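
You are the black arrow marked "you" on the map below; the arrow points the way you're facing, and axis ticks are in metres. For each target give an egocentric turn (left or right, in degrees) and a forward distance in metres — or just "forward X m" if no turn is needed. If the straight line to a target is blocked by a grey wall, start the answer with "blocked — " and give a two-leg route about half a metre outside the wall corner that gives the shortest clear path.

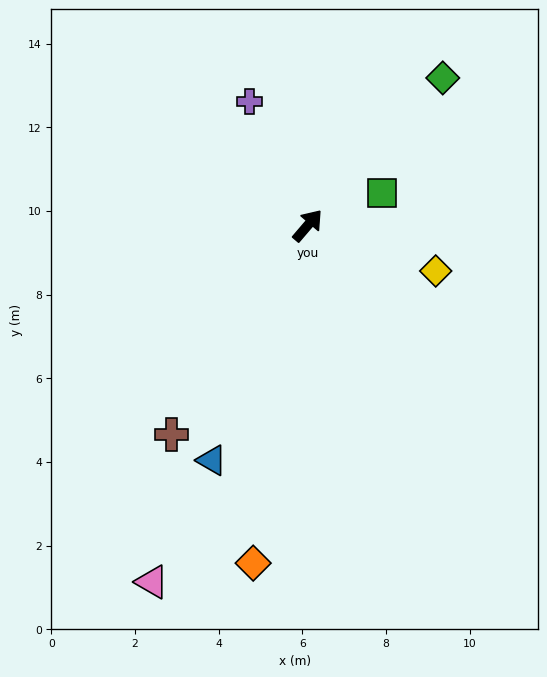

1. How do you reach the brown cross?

turn right 172°, forward 6.0 m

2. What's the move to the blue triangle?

turn right 162°, forward 6.1 m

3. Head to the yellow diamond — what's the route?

turn right 69°, forward 3.2 m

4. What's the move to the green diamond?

forward 4.8 m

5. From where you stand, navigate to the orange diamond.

turn right 149°, forward 8.2 m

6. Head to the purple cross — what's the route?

turn left 66°, forward 3.3 m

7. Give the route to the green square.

turn right 26°, forward 1.9 m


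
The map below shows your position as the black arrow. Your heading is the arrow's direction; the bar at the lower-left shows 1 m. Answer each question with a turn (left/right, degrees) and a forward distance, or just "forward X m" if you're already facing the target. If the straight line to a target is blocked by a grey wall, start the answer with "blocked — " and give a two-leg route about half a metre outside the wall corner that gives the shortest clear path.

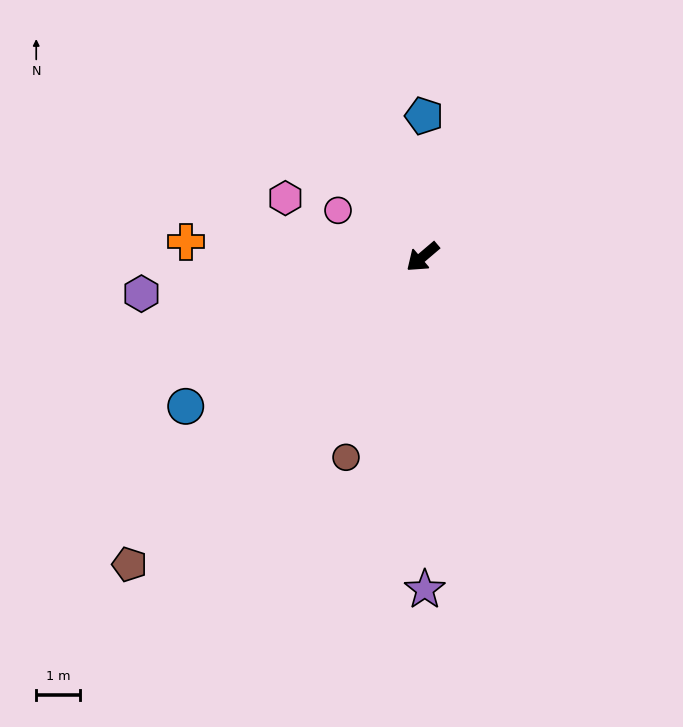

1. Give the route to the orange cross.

turn right 44°, forward 5.5 m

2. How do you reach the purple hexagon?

turn right 33°, forward 6.5 m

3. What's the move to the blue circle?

turn right 8°, forward 6.5 m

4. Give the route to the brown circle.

turn left 29°, forward 5.0 m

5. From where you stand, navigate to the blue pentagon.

turn right 131°, forward 3.3 m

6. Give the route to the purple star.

turn left 50°, forward 7.7 m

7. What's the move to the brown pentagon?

turn left 6°, forward 9.8 m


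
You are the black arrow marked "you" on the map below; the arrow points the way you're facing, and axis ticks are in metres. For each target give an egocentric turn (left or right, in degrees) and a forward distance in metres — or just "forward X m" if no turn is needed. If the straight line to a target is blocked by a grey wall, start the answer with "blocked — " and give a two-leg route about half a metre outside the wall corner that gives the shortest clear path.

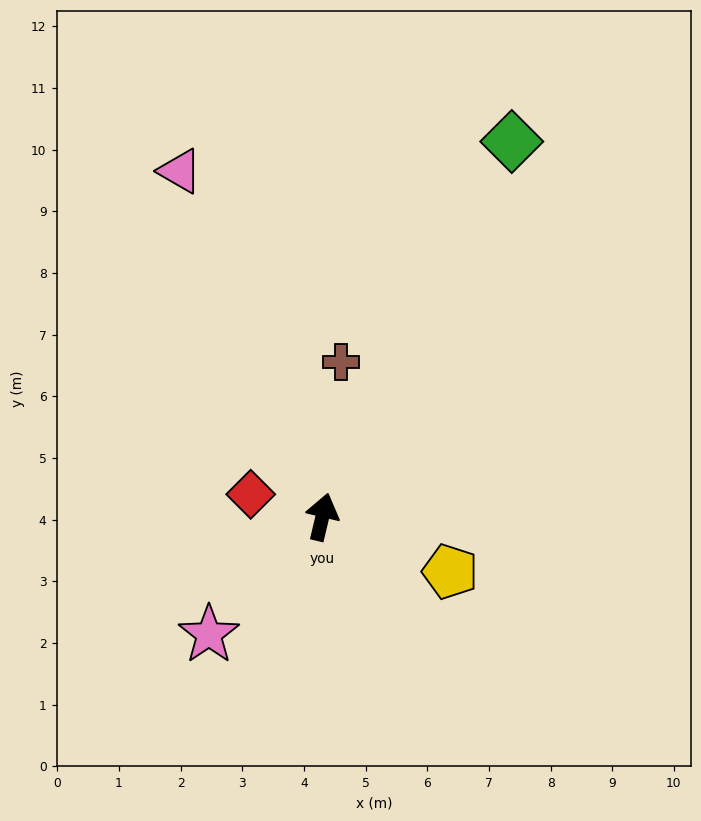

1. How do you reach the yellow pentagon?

turn right 100°, forward 2.3 m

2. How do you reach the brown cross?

turn left 7°, forward 2.5 m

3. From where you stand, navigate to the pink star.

turn left 149°, forward 2.6 m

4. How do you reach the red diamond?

turn left 86°, forward 1.2 m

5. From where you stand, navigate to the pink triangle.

turn left 36°, forward 6.1 m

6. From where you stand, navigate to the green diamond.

turn right 13°, forward 6.8 m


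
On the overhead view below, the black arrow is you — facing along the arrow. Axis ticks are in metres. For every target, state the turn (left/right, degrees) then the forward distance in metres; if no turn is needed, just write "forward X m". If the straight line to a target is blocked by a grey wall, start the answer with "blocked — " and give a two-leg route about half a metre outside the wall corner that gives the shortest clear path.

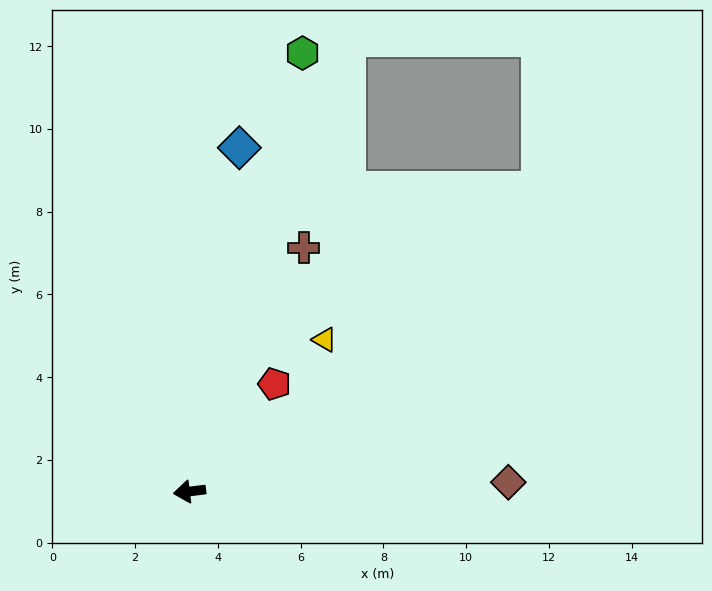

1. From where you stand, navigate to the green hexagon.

turn right 111°, forward 10.9 m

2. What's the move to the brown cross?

turn right 122°, forward 6.5 m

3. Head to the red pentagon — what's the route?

turn right 135°, forward 3.3 m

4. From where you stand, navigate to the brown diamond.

turn left 175°, forward 7.7 m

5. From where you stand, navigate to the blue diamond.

turn right 105°, forward 8.4 m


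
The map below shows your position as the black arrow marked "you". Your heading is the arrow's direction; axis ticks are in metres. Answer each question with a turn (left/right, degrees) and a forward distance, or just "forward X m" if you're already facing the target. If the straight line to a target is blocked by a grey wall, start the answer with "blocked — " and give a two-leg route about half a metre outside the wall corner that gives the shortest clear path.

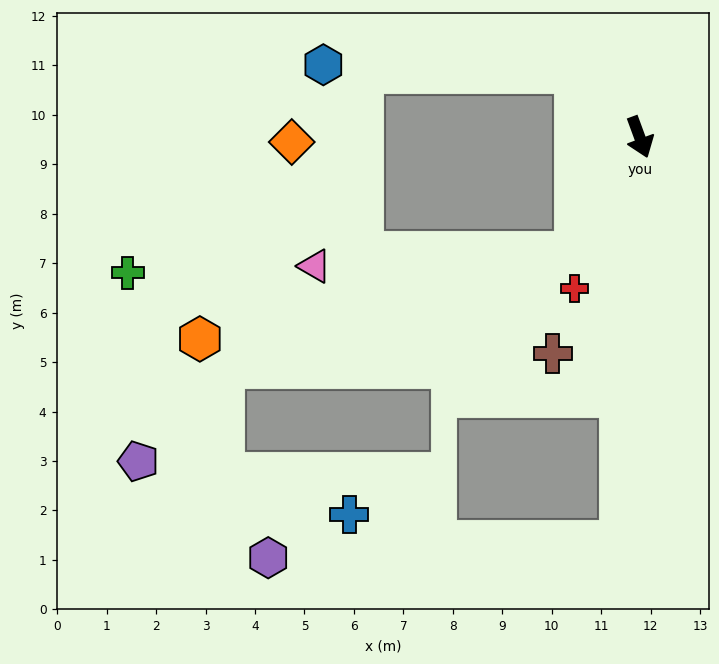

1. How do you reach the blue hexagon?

blocked — turn right 155°, forward 1.8 m, then turn left 43°, forward 5.1 m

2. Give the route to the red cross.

turn right 43°, forward 3.3 m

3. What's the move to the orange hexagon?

blocked — turn right 49°, forward 2.7 m, then turn right 48°, forward 7.8 m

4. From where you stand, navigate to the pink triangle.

blocked — turn right 49°, forward 2.7 m, then turn right 58°, forward 5.3 m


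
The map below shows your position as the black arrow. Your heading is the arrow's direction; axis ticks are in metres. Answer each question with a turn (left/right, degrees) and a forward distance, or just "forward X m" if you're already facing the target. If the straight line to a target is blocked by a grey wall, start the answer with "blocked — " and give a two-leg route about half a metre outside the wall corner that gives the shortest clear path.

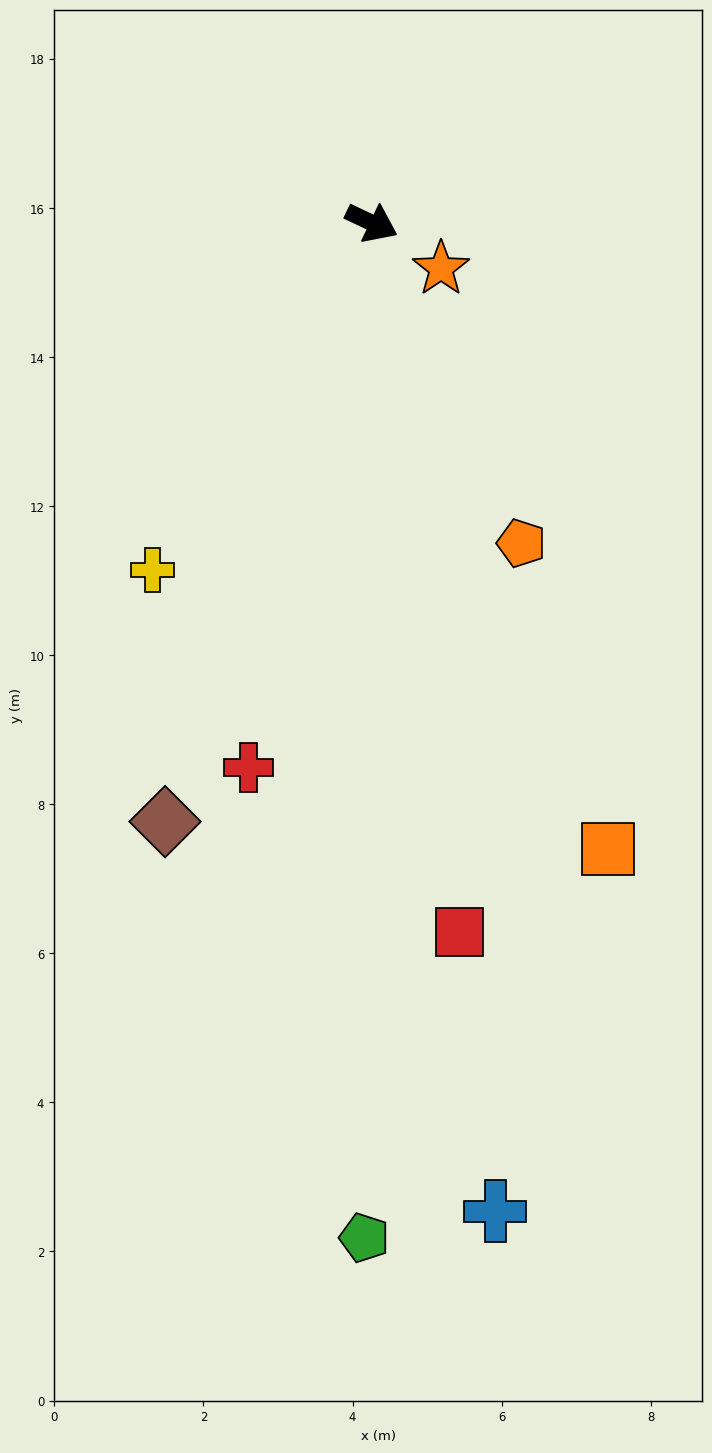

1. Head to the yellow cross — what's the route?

turn right 97°, forward 5.5 m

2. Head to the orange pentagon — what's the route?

turn right 40°, forward 4.7 m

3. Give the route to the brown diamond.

turn right 84°, forward 8.5 m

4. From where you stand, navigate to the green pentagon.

turn right 65°, forward 13.6 m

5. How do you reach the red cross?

turn right 77°, forward 7.5 m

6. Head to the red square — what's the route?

turn right 58°, forward 9.6 m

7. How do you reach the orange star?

turn right 8°, forward 1.1 m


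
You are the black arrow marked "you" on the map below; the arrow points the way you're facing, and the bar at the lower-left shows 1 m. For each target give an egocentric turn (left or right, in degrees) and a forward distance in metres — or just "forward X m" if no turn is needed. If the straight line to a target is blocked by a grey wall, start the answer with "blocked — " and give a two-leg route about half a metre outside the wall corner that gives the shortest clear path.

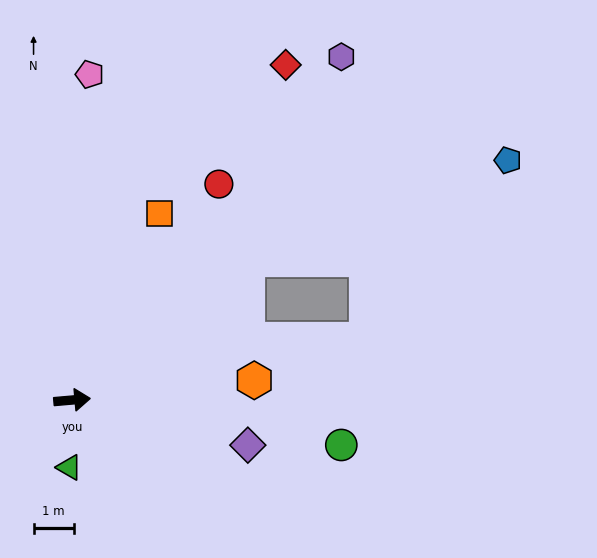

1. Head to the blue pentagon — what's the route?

blocked — turn left 34°, forward 5.6 m, then turn right 18°, forward 6.9 m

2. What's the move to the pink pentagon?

turn left 82°, forward 8.1 m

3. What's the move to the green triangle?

turn right 97°, forward 1.7 m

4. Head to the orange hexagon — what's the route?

forward 4.5 m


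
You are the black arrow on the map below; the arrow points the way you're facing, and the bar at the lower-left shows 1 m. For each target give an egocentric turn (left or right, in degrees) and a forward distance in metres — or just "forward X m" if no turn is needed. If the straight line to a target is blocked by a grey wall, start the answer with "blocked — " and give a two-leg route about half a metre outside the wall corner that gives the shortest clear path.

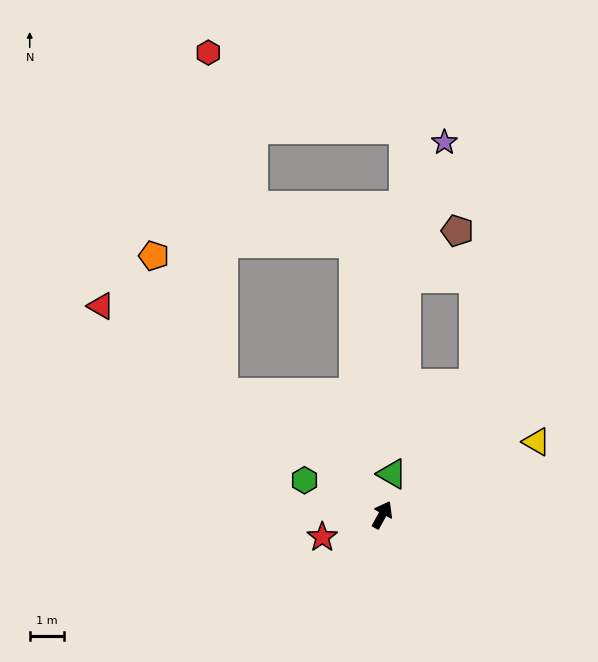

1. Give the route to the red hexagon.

blocked — turn left 81°, forward 5.8 m, then turn right 49°, forward 9.9 m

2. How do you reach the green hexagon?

turn left 95°, forward 2.5 m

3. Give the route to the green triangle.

turn left 16°, forward 1.2 m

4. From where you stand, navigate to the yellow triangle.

turn right 36°, forward 4.9 m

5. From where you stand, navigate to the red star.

turn left 139°, forward 1.9 m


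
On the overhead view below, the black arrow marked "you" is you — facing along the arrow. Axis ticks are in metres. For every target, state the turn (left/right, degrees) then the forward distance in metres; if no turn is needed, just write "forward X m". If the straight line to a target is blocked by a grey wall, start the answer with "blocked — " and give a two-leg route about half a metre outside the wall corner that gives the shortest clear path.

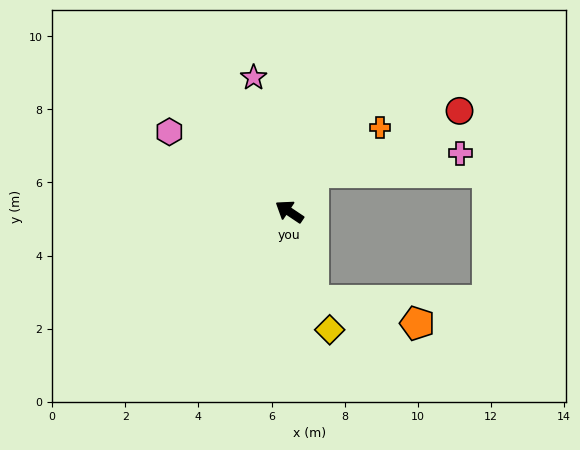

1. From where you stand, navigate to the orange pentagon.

blocked — turn left 139°, forward 2.5 m, then turn left 63°, forward 2.9 m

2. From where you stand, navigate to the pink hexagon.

forward 3.9 m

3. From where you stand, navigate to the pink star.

turn right 41°, forward 3.8 m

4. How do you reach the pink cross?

blocked — turn right 88°, forward 1.3 m, then turn right 51°, forward 4.0 m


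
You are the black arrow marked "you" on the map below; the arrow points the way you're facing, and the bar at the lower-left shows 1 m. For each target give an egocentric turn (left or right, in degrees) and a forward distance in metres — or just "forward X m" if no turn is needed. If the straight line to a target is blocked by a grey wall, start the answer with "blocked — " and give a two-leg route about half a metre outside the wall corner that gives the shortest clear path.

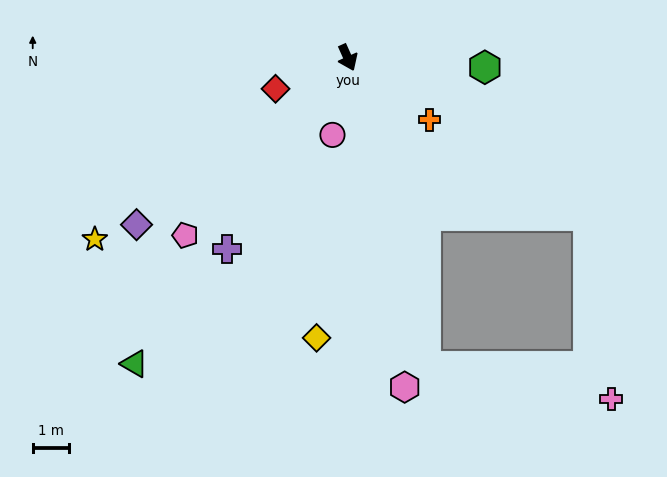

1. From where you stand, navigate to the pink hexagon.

turn right 14°, forward 9.2 m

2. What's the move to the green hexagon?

turn left 62°, forward 3.8 m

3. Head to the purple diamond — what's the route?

turn right 76°, forward 7.4 m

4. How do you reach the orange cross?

turn left 29°, forward 2.8 m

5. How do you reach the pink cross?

blocked — turn right 10°, forward 8.7 m, then turn left 66°, forward 5.2 m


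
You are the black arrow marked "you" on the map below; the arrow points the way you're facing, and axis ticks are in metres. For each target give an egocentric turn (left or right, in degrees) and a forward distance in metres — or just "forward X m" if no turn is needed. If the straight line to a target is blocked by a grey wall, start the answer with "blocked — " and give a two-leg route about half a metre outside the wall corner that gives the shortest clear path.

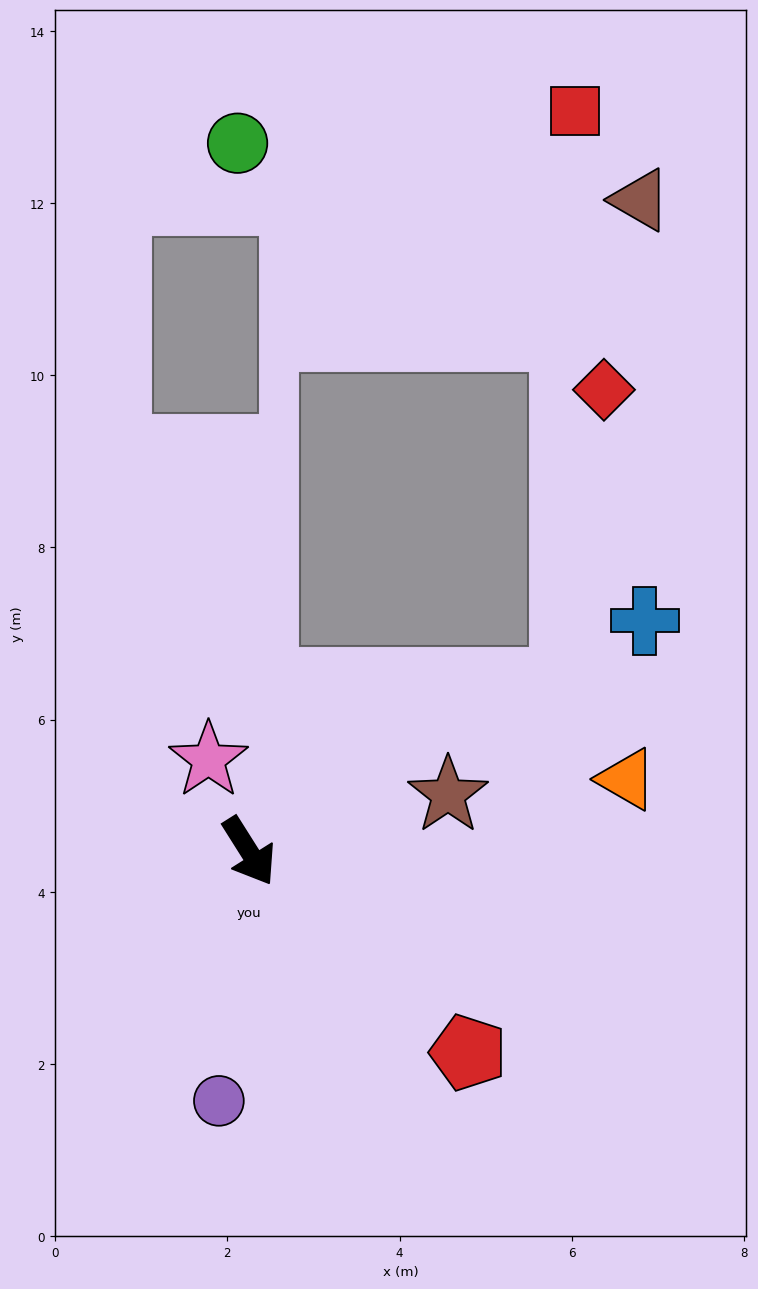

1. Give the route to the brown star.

turn left 74°, forward 2.4 m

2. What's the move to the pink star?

turn left 172°, forward 1.2 m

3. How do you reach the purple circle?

turn right 39°, forward 2.9 m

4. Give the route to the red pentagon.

turn left 15°, forward 3.5 m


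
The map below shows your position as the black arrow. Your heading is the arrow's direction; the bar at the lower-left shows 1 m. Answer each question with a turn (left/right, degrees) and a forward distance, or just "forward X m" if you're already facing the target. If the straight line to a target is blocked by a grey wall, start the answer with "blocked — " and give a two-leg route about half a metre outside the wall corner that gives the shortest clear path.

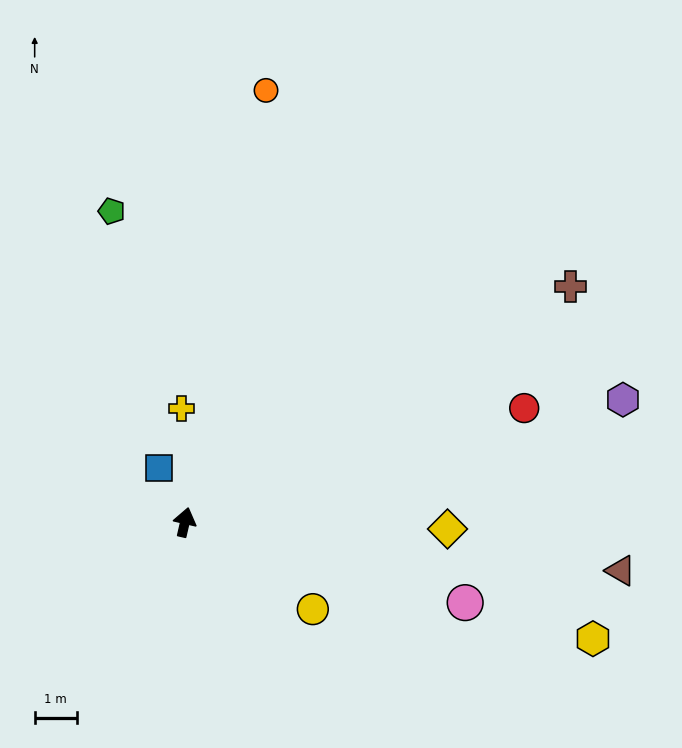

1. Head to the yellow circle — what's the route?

turn right 111°, forward 3.7 m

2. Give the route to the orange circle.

turn left 2°, forward 10.4 m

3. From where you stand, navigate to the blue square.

turn left 38°, forward 1.4 m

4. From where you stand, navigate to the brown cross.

turn right 46°, forward 10.7 m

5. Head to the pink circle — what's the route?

turn right 93°, forward 6.9 m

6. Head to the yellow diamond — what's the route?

turn right 79°, forward 6.2 m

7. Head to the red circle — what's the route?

turn right 58°, forward 8.5 m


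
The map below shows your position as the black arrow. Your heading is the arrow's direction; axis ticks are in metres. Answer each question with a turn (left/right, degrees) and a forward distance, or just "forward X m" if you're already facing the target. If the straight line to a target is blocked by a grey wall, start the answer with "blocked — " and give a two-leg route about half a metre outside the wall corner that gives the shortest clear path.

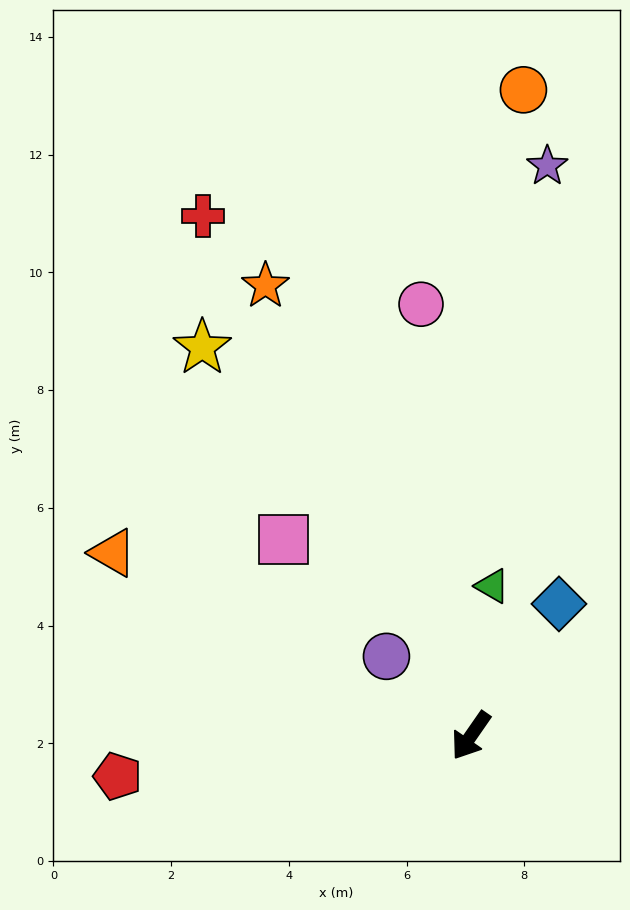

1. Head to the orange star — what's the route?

turn right 121°, forward 8.4 m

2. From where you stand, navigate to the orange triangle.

turn right 82°, forward 6.8 m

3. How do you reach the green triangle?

turn right 153°, forward 2.6 m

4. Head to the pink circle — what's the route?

turn right 139°, forward 7.4 m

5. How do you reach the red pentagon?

turn right 49°, forward 6.0 m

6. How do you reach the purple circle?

turn right 98°, forward 2.0 m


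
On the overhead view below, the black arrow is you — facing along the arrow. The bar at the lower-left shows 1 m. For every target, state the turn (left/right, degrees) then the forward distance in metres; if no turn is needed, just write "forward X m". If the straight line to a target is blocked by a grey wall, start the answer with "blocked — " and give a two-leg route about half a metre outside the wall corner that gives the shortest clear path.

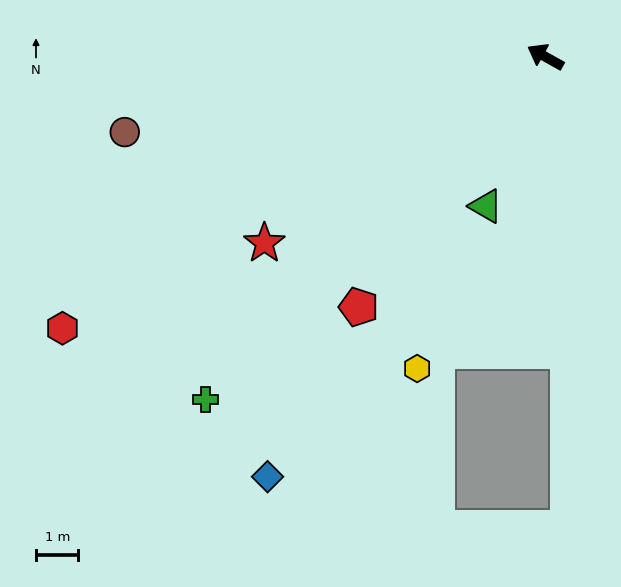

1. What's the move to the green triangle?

turn left 97°, forward 3.8 m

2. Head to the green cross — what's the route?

turn left 74°, forward 11.4 m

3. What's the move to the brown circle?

turn left 39°, forward 10.1 m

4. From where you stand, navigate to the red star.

turn left 63°, forward 7.9 m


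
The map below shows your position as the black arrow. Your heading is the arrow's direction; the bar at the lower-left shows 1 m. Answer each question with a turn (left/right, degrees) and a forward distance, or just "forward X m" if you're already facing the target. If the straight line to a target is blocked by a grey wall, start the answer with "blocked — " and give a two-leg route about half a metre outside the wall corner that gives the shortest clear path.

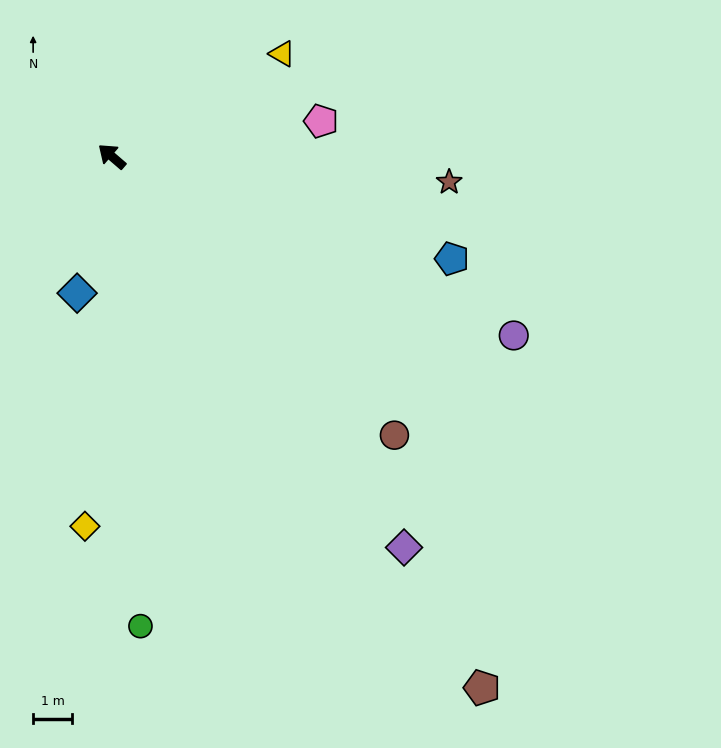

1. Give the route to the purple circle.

turn right 163°, forward 11.4 m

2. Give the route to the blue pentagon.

turn right 156°, forward 9.2 m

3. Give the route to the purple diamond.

turn left 168°, forward 12.6 m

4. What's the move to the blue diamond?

turn left 117°, forward 3.6 m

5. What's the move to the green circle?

turn left 134°, forward 12.2 m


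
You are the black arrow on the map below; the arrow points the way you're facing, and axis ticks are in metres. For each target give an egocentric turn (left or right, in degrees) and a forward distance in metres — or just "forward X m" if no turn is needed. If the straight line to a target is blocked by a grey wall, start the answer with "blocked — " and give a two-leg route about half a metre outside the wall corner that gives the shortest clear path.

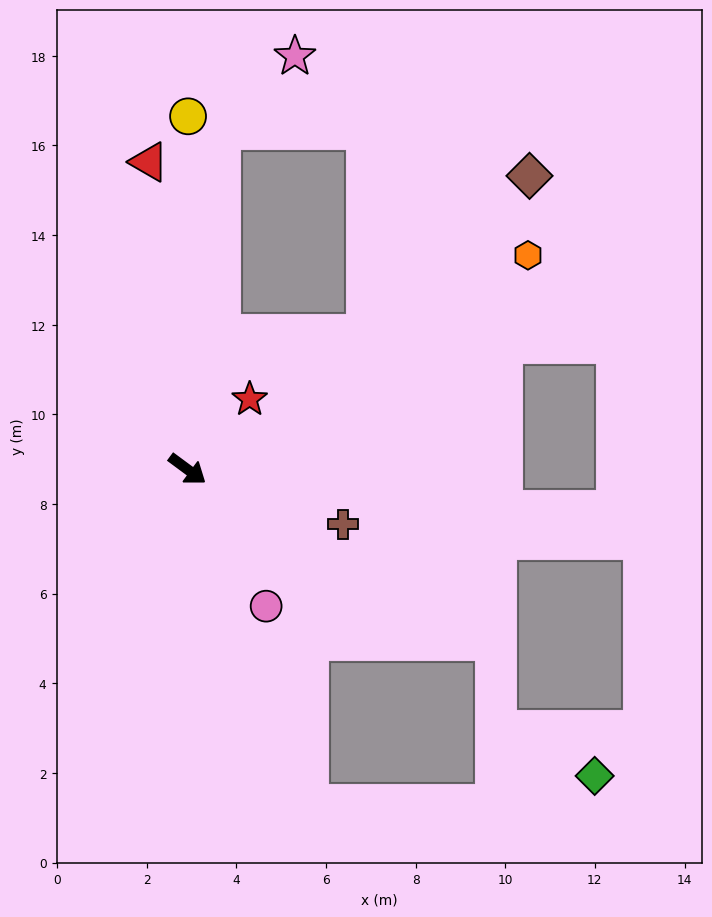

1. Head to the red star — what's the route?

turn left 85°, forward 2.1 m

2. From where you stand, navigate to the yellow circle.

turn left 126°, forward 7.9 m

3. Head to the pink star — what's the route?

blocked — turn left 121°, forward 7.6 m, then turn right 39°, forward 2.3 m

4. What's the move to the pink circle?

turn right 24°, forward 3.5 m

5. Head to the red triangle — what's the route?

turn left 134°, forward 6.9 m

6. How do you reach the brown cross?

turn left 17°, forward 3.7 m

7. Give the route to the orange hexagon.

turn left 69°, forward 9.0 m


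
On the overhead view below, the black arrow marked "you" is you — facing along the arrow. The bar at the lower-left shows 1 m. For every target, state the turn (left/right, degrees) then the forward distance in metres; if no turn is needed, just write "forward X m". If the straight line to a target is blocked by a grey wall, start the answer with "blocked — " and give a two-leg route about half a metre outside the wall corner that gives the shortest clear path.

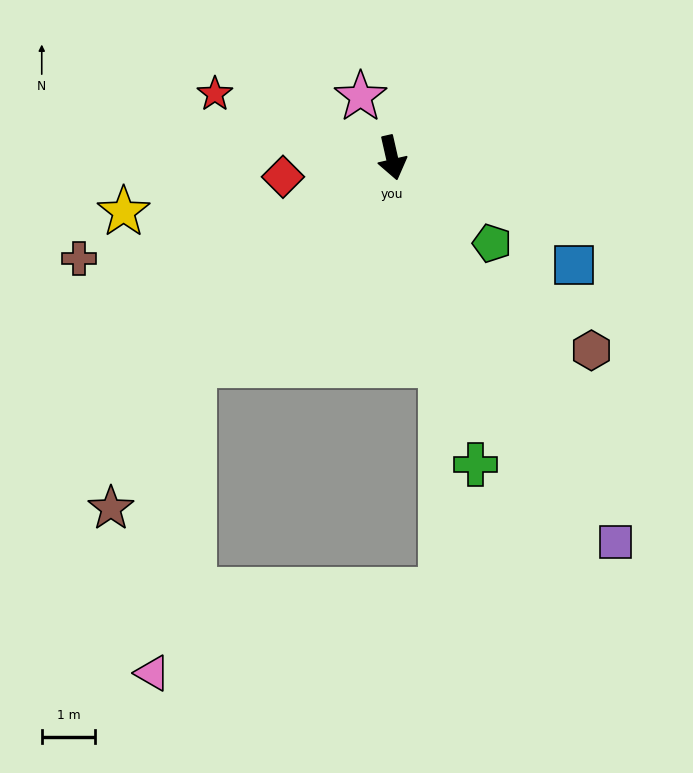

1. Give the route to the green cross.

turn left 2°, forward 6.0 m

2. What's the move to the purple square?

turn left 17°, forward 8.4 m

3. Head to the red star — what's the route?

turn right 123°, forward 3.5 m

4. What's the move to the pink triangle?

blocked — turn right 56°, forward 5.4 m, then turn left 35°, forward 5.8 m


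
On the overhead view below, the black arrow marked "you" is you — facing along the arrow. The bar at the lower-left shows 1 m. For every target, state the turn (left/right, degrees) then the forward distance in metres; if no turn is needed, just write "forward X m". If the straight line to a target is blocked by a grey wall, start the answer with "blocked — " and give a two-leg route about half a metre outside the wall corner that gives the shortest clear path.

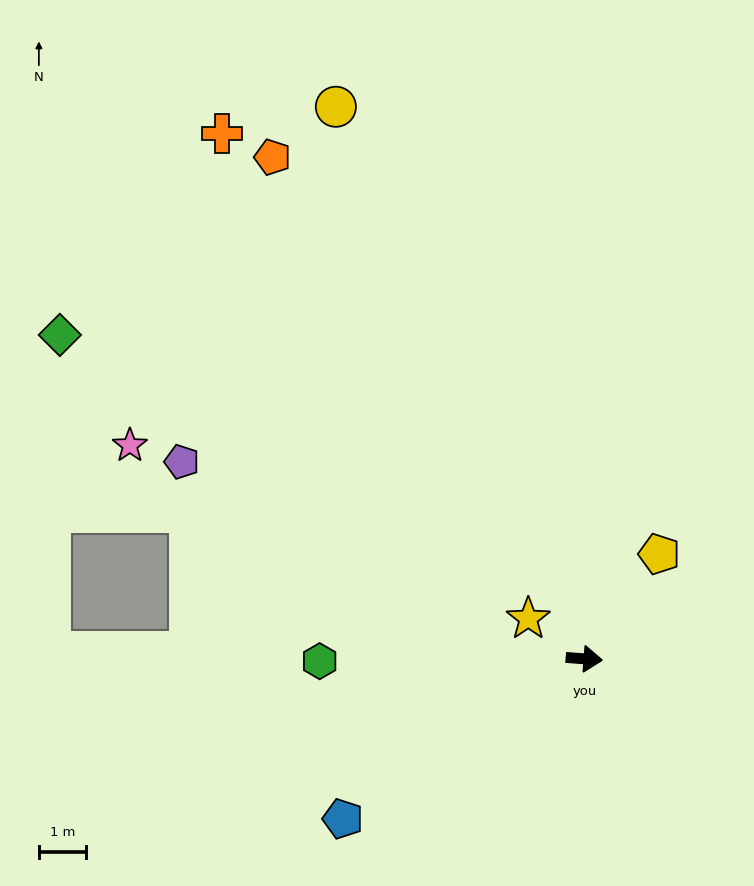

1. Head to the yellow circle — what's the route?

turn left 118°, forward 12.8 m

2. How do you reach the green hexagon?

turn right 175°, forward 5.6 m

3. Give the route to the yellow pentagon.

turn left 59°, forward 2.7 m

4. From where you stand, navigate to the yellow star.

turn left 149°, forward 1.5 m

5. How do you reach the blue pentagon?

turn right 142°, forward 6.1 m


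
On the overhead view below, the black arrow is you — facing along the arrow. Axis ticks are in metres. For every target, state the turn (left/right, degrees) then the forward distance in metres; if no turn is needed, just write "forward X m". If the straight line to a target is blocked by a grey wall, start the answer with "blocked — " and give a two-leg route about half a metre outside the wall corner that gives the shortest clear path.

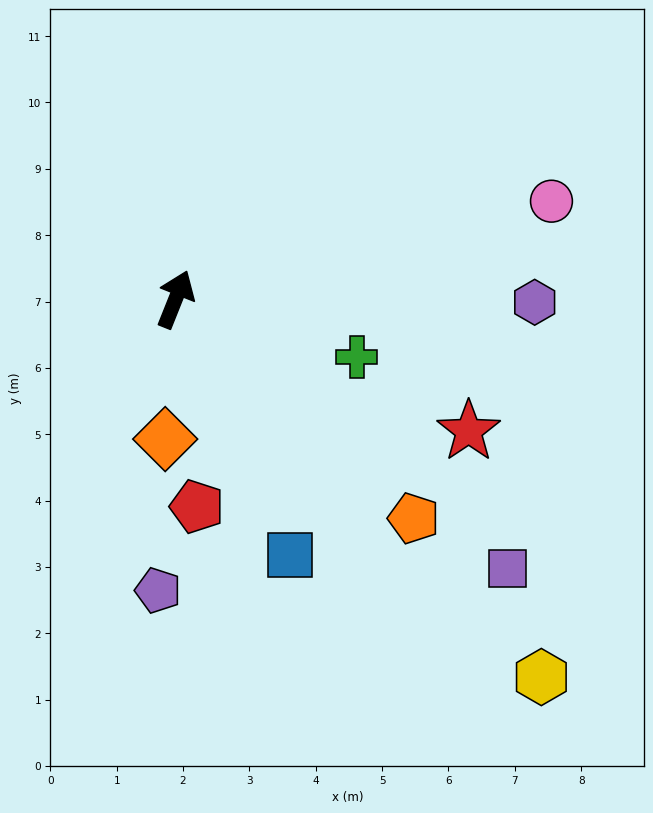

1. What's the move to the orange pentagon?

turn right 111°, forward 4.9 m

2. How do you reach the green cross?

turn right 86°, forward 2.9 m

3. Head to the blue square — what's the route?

turn right 134°, forward 4.2 m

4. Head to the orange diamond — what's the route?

turn right 162°, forward 2.1 m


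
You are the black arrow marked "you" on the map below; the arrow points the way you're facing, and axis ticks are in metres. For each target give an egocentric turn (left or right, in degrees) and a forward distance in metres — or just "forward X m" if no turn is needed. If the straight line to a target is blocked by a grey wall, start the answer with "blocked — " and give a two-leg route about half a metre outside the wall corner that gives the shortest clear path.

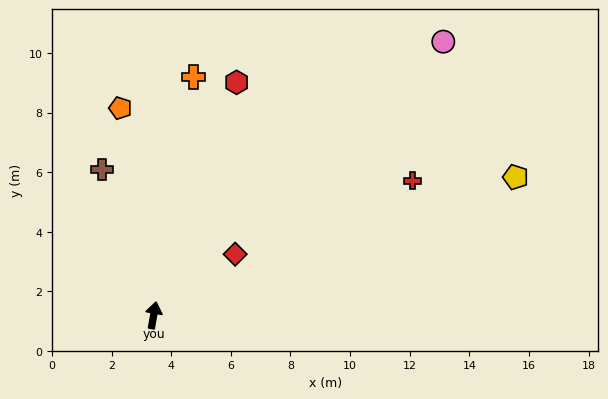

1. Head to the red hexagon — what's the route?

turn right 10°, forward 8.3 m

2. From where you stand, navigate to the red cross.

turn right 52°, forward 9.8 m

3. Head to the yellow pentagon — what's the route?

turn right 59°, forward 13.0 m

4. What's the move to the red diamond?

turn right 43°, forward 3.4 m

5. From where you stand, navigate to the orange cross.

forward 8.1 m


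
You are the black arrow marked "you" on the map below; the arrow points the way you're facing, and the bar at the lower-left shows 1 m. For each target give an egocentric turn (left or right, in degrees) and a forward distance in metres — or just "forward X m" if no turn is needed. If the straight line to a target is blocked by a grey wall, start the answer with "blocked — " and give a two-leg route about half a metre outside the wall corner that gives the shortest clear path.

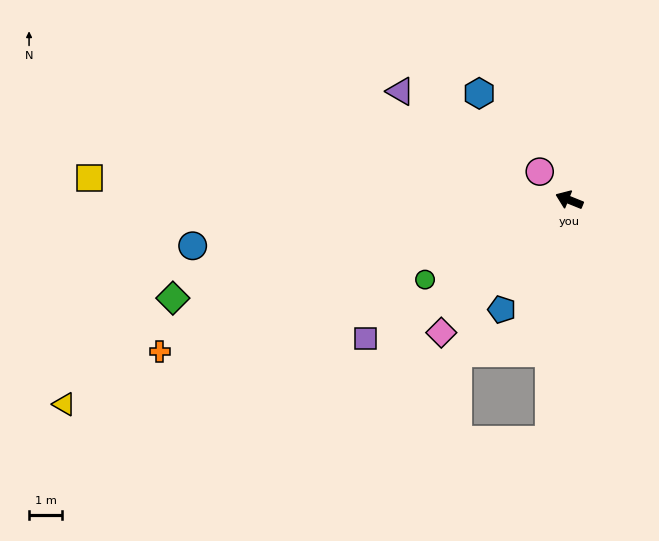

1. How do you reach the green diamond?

turn left 36°, forward 12.3 m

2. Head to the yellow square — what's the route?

turn left 19°, forward 14.5 m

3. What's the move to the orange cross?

turn left 42°, forward 13.1 m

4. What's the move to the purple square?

turn left 56°, forward 7.4 m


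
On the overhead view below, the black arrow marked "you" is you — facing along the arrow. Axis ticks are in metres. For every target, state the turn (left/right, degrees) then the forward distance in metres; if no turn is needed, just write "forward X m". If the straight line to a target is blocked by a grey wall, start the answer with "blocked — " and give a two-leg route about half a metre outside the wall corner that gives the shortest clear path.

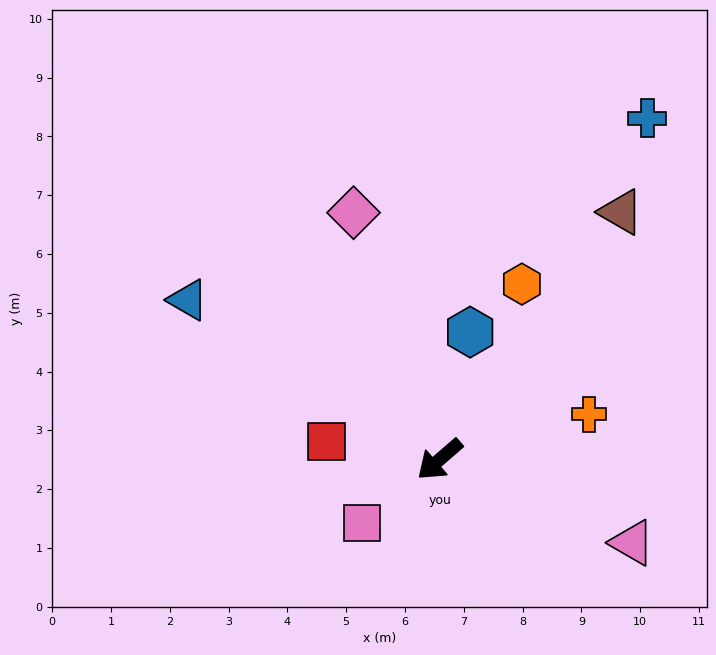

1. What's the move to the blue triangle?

turn right 73°, forward 5.1 m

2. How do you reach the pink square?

forward 1.7 m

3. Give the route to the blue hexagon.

turn right 144°, forward 2.2 m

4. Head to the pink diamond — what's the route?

turn right 112°, forward 4.4 m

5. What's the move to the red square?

turn right 50°, forward 2.0 m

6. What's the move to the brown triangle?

turn right 167°, forward 5.2 m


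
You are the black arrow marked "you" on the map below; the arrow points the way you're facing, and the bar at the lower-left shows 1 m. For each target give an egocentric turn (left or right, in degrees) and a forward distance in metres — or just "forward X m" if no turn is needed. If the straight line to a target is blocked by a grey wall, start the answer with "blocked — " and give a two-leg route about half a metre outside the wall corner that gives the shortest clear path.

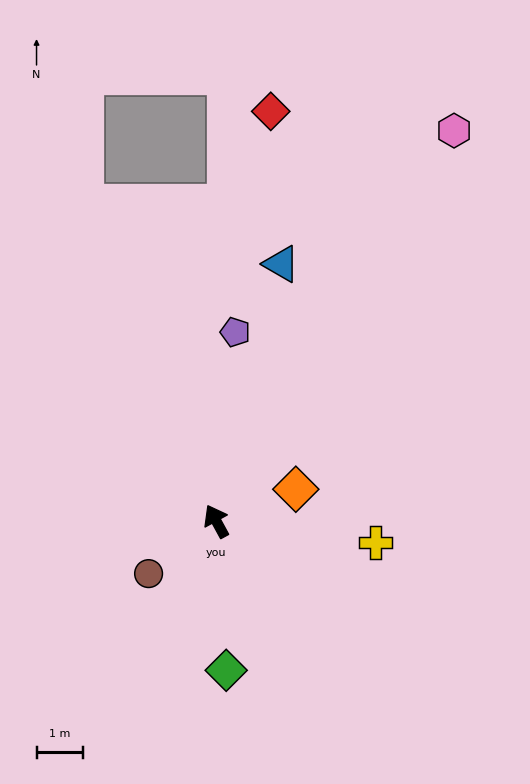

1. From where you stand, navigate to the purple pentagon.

turn right 34°, forward 4.1 m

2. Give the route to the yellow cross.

turn right 126°, forward 3.5 m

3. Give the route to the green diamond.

turn left 155°, forward 3.2 m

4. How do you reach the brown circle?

turn left 99°, forward 1.9 m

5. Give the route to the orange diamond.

turn right 97°, forward 1.9 m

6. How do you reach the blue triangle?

turn right 43°, forward 5.8 m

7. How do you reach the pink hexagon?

turn right 60°, forward 9.9 m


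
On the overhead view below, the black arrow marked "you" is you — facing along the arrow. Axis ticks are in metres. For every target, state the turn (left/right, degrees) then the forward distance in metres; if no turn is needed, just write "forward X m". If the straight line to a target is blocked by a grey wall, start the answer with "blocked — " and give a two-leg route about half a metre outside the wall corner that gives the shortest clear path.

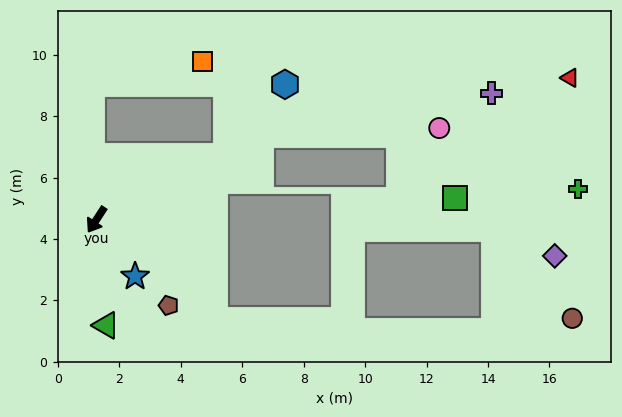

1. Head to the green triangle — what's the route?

turn left 38°, forward 3.5 m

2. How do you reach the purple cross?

blocked — turn left 150°, forward 6.0 m, then turn right 17°, forward 7.6 m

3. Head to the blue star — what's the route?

turn left 67°, forward 2.2 m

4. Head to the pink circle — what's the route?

blocked — turn left 150°, forward 6.0 m, then turn right 25°, forward 5.8 m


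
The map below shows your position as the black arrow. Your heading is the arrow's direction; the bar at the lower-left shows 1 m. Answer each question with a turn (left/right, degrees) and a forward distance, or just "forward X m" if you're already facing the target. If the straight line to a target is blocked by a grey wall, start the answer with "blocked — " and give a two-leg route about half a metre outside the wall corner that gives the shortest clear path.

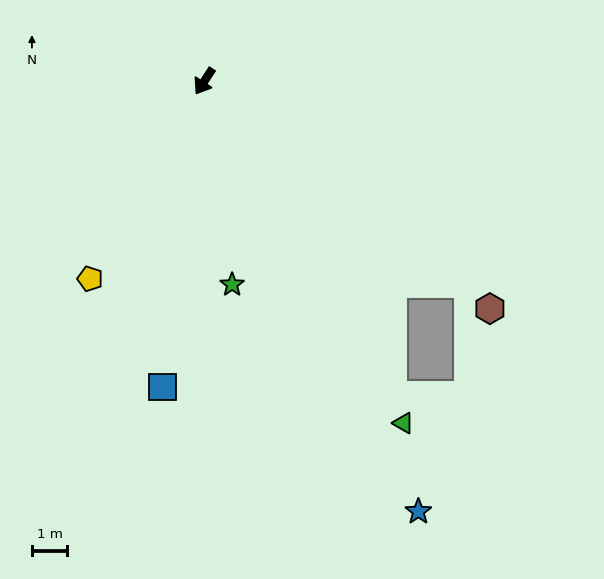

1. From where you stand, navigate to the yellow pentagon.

turn left 3°, forward 6.5 m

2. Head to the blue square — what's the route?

turn left 25°, forward 8.7 m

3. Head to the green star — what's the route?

turn left 41°, forward 5.8 m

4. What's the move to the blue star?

turn left 59°, forward 13.6 m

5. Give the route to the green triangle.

turn left 63°, forward 11.2 m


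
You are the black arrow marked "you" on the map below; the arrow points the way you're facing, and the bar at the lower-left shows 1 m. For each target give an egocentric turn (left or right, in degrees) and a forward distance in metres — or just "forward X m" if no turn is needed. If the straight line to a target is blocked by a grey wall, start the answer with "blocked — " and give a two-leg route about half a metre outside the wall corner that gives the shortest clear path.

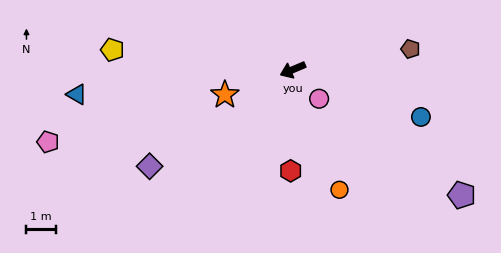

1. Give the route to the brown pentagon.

turn left 167°, forward 4.1 m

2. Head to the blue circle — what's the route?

turn left 137°, forward 4.7 m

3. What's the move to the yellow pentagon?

turn right 29°, forward 6.2 m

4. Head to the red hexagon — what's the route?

turn left 66°, forward 3.5 m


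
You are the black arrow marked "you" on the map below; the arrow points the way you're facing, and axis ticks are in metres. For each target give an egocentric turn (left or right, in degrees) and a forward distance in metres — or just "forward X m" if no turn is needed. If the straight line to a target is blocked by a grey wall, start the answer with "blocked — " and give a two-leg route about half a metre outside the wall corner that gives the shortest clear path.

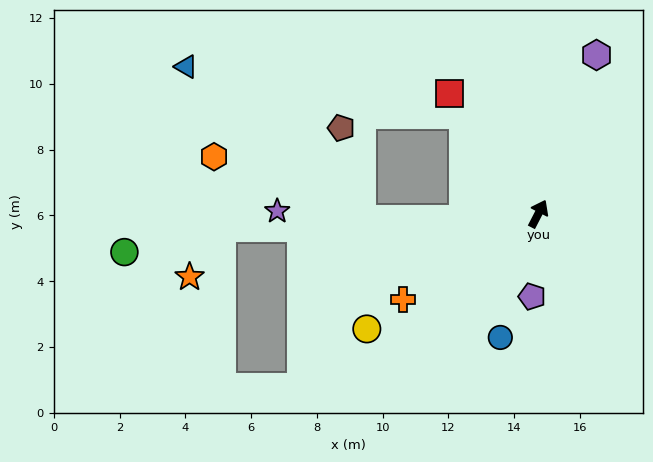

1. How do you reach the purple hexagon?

turn left 7°, forward 5.1 m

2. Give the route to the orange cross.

turn left 150°, forward 4.9 m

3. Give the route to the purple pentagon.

turn right 157°, forward 2.5 m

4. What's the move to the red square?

turn left 64°, forward 4.5 m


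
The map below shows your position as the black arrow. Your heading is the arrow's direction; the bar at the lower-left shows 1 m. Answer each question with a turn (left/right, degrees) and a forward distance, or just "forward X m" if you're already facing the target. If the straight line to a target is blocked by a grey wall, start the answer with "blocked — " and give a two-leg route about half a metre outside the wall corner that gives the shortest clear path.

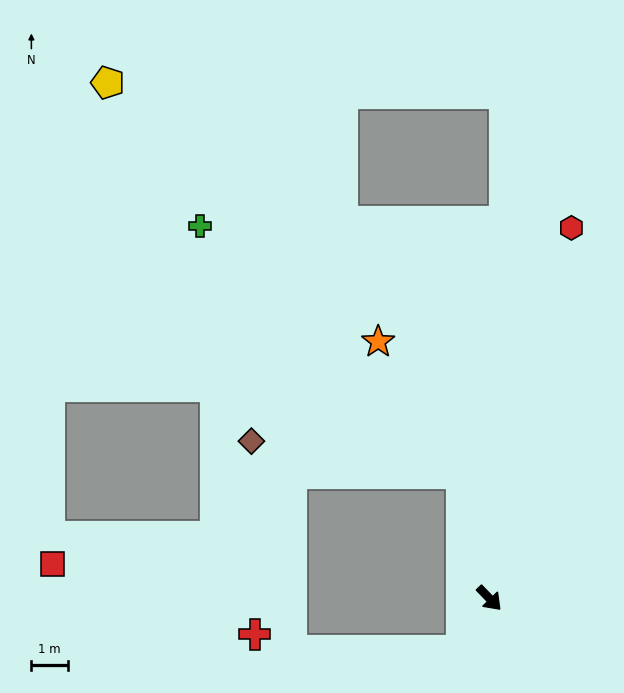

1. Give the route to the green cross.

blocked — turn left 149°, forward 3.5 m, then turn left 34°, forward 9.8 m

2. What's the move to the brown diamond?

blocked — turn left 149°, forward 3.5 m, then turn left 68°, forward 5.8 m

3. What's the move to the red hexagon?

turn left 123°, forward 10.3 m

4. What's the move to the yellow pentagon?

blocked — turn left 149°, forward 3.5 m, then turn left 29°, forward 14.4 m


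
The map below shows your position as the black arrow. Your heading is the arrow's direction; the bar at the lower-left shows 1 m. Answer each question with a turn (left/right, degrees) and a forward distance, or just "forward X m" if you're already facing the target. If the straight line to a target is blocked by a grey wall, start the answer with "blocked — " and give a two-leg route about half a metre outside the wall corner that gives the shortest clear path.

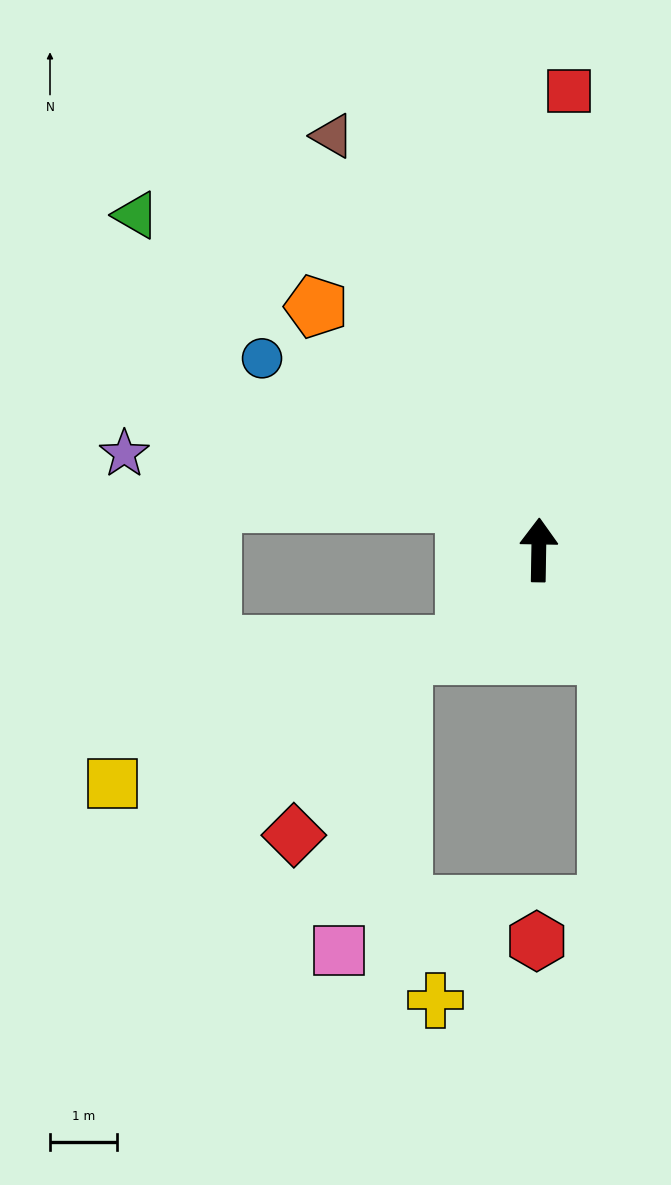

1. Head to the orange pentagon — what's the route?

turn left 43°, forward 4.9 m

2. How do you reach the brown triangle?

turn left 27°, forward 6.9 m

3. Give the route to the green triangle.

turn left 51°, forward 7.8 m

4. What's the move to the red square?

turn right 3°, forward 6.8 m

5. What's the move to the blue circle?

turn left 56°, forward 5.0 m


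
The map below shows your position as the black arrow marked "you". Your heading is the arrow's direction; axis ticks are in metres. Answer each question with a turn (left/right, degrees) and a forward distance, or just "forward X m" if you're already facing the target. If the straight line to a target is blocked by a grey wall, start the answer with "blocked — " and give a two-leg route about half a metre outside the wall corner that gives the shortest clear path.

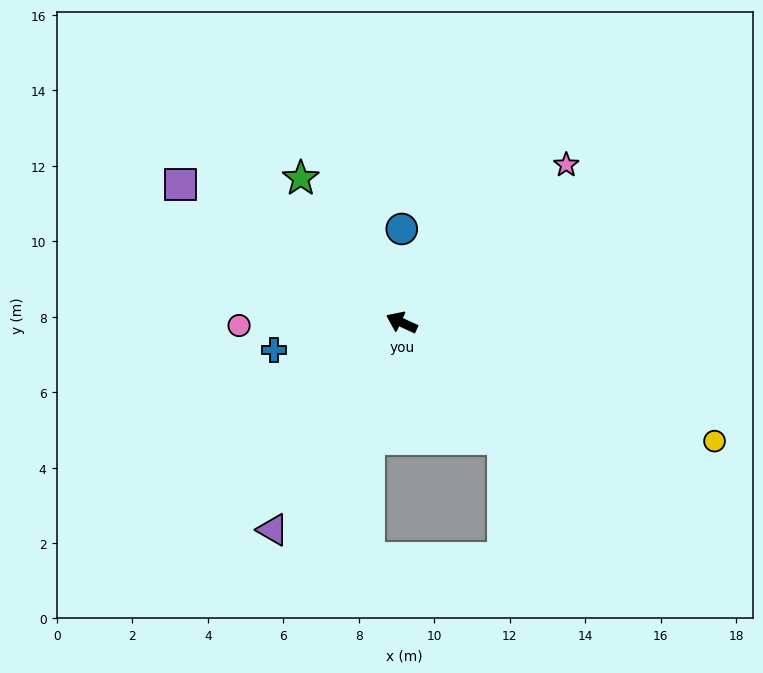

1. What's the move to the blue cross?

turn left 37°, forward 3.5 m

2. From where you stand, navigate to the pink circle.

turn left 26°, forward 4.3 m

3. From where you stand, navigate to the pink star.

turn right 112°, forward 6.0 m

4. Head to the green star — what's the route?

turn right 30°, forward 4.7 m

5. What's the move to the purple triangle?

turn left 83°, forward 6.5 m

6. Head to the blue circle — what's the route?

turn right 65°, forward 2.5 m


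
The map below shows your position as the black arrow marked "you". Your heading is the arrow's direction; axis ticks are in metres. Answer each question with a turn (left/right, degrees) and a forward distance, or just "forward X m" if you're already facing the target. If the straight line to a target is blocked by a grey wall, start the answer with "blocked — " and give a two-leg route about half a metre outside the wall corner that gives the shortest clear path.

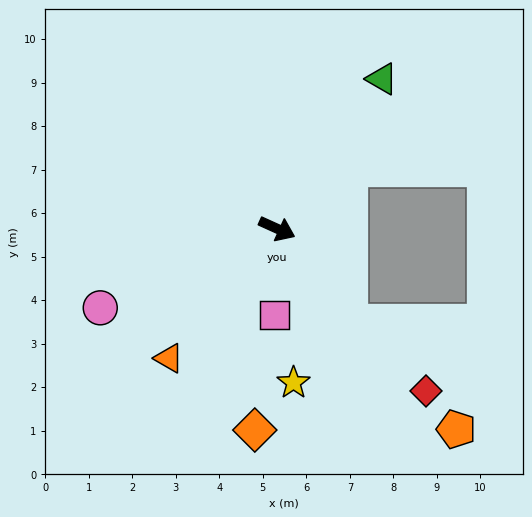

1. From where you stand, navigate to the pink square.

turn right 67°, forward 2.0 m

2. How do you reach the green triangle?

turn left 79°, forward 4.2 m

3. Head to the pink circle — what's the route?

turn right 132°, forward 4.5 m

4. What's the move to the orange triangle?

turn right 106°, forward 3.9 m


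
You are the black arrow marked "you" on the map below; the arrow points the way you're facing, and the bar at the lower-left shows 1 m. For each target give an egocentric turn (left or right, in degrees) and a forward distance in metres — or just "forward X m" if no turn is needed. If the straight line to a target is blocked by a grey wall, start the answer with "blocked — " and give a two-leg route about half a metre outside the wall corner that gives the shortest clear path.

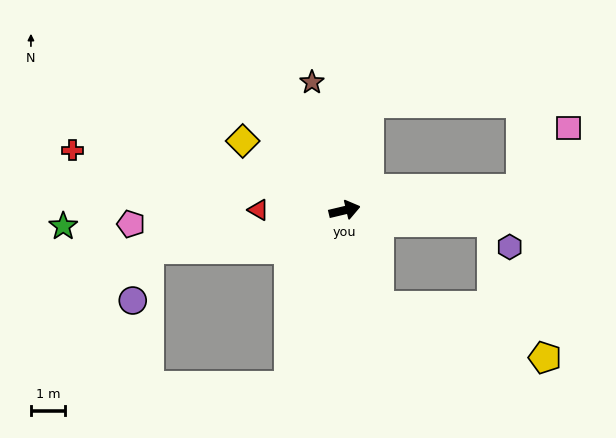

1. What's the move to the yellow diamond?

turn left 132°, forward 3.6 m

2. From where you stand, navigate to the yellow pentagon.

blocked — turn right 84°, forward 2.9 m, then turn left 53°, forward 5.0 m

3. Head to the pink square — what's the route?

blocked — turn right 6°, forward 5.2 m, then turn left 44°, forward 2.2 m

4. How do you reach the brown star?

turn left 91°, forward 3.8 m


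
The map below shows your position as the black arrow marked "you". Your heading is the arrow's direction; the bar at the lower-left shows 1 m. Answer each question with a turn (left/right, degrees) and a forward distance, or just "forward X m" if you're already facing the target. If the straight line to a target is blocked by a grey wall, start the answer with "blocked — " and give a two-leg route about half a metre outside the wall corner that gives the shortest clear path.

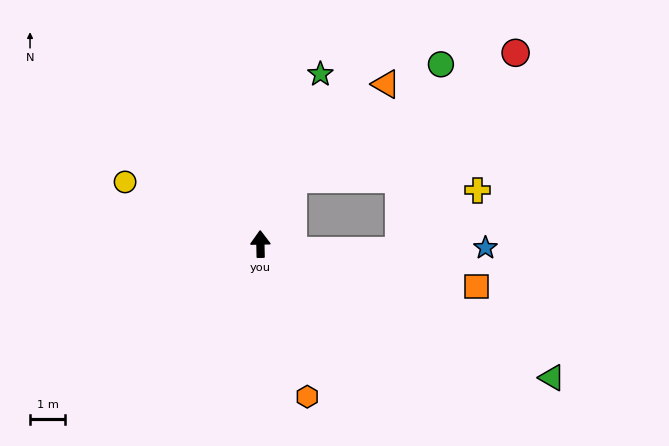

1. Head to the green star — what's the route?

turn right 20°, forward 5.2 m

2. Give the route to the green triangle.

turn right 116°, forward 9.2 m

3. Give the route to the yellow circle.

turn left 64°, forward 4.3 m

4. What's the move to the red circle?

blocked — turn right 27°, forward 2.1 m, then turn right 35°, forward 7.3 m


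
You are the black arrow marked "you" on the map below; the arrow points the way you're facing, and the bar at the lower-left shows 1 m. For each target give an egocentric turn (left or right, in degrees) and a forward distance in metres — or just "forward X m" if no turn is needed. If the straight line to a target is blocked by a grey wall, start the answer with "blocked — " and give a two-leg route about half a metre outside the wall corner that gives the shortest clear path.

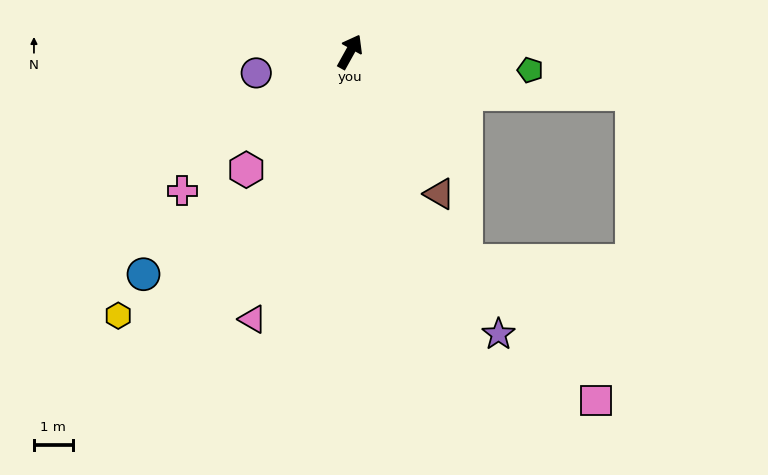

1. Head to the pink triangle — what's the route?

turn right 171°, forward 7.3 m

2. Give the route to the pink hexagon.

turn left 168°, forward 4.0 m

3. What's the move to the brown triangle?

turn right 119°, forward 4.3 m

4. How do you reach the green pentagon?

turn right 67°, forward 4.7 m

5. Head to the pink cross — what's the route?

turn left 159°, forward 5.6 m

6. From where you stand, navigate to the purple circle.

turn left 132°, forward 2.5 m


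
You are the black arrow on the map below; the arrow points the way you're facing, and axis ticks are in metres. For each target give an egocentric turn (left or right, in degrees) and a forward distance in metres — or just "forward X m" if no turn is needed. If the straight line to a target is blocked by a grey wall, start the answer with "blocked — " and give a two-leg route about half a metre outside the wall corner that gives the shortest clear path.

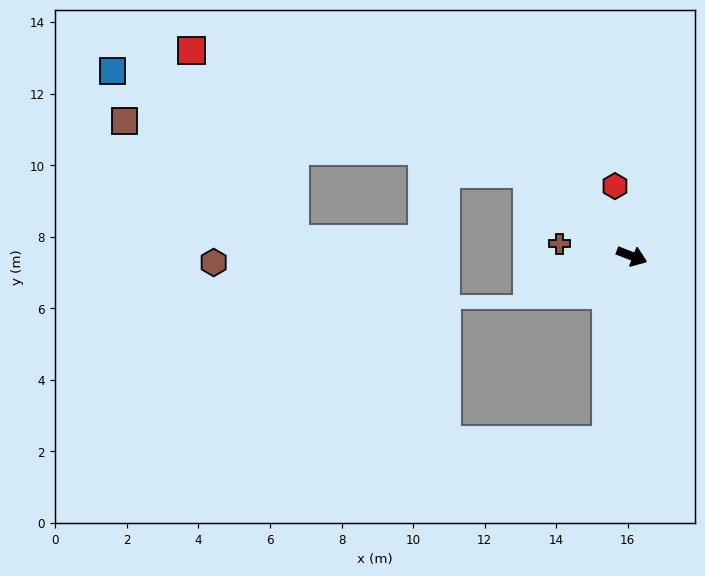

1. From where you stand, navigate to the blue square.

blocked — turn left 162°, forward 3.7 m, then turn left 25°, forward 12.0 m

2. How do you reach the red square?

blocked — turn left 162°, forward 3.7 m, then turn left 19°, forward 10.0 m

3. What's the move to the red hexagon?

turn left 125°, forward 2.0 m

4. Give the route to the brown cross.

turn right 168°, forward 2.0 m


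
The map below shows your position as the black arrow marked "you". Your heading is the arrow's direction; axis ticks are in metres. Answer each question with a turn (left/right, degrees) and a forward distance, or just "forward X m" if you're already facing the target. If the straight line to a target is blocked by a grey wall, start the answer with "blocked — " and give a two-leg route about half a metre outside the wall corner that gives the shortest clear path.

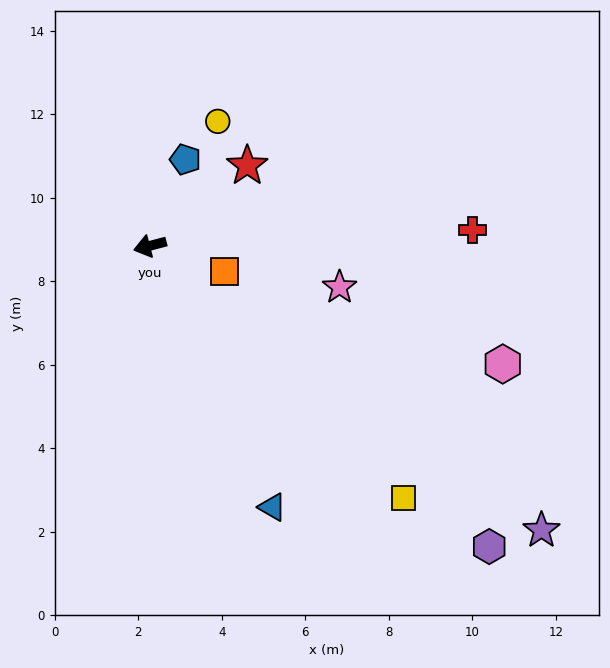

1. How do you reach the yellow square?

turn left 120°, forward 8.6 m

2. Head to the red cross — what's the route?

turn left 168°, forward 7.7 m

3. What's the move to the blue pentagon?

turn right 127°, forward 2.2 m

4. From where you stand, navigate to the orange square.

turn left 146°, forward 1.9 m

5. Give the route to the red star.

turn right 155°, forward 3.0 m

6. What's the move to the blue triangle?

turn left 100°, forward 6.9 m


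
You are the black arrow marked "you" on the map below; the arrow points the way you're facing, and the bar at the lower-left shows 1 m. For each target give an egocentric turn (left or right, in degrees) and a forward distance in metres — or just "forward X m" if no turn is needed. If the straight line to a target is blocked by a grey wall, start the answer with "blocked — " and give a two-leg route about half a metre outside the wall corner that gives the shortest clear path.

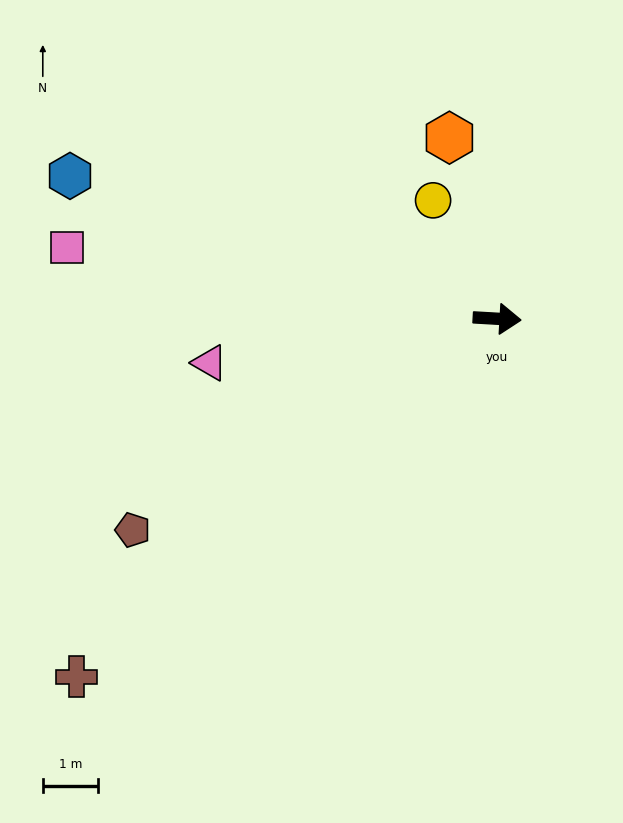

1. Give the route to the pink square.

turn left 174°, forward 7.9 m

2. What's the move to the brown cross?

turn right 136°, forward 10.0 m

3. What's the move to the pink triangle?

turn right 168°, forward 5.3 m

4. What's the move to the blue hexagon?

turn left 165°, forward 8.2 m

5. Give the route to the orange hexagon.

turn left 108°, forward 3.4 m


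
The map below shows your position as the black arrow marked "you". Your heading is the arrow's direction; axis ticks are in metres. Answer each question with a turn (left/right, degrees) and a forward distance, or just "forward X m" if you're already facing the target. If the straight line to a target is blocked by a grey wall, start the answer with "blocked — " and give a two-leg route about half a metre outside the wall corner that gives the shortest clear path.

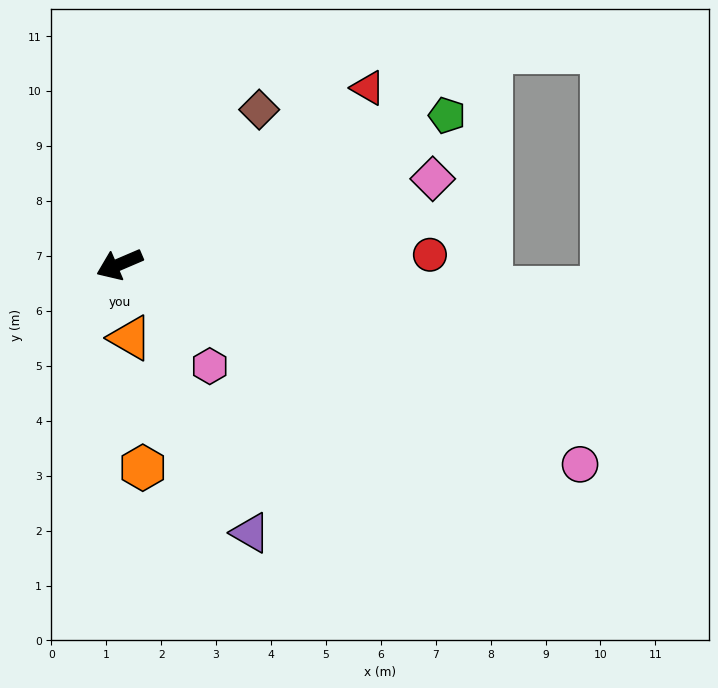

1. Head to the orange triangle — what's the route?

turn left 75°, forward 1.4 m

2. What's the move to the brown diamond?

turn right 155°, forward 3.8 m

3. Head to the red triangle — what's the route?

turn right 168°, forward 5.5 m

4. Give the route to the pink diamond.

turn left 172°, forward 5.9 m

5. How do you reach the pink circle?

turn left 133°, forward 9.1 m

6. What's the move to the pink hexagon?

turn left 108°, forward 2.5 m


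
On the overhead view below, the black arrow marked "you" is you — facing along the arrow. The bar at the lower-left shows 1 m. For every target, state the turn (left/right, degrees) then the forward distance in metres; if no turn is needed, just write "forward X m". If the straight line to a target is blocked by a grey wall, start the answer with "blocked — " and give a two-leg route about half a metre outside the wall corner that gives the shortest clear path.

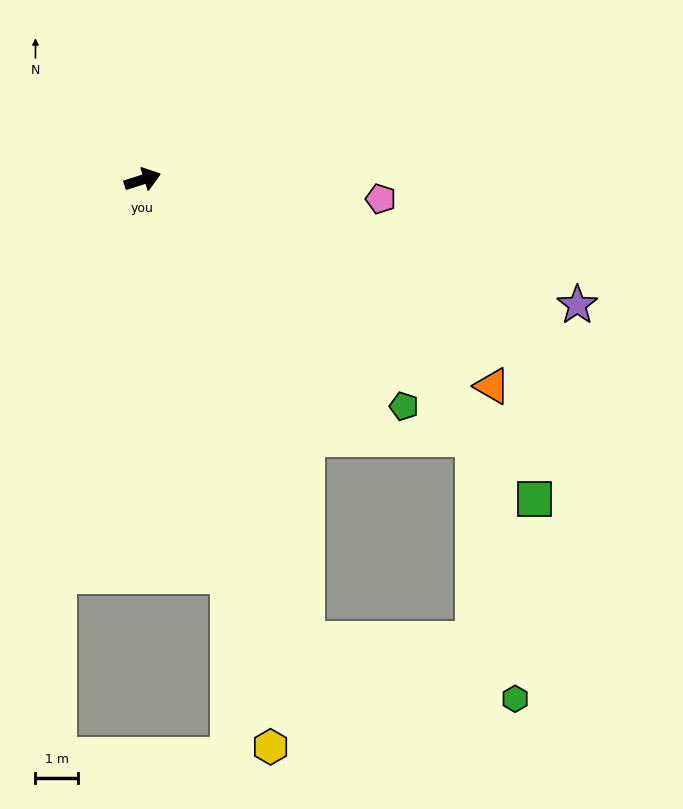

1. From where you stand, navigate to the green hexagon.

blocked — turn right 88°, forward 11.5 m, then turn left 54°, forward 5.1 m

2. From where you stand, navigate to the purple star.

turn right 34°, forward 10.7 m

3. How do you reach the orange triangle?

turn right 48°, forward 9.6 m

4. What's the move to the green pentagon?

turn right 59°, forward 8.2 m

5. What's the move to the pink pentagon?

turn right 22°, forward 5.6 m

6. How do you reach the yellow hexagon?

turn right 95°, forward 13.7 m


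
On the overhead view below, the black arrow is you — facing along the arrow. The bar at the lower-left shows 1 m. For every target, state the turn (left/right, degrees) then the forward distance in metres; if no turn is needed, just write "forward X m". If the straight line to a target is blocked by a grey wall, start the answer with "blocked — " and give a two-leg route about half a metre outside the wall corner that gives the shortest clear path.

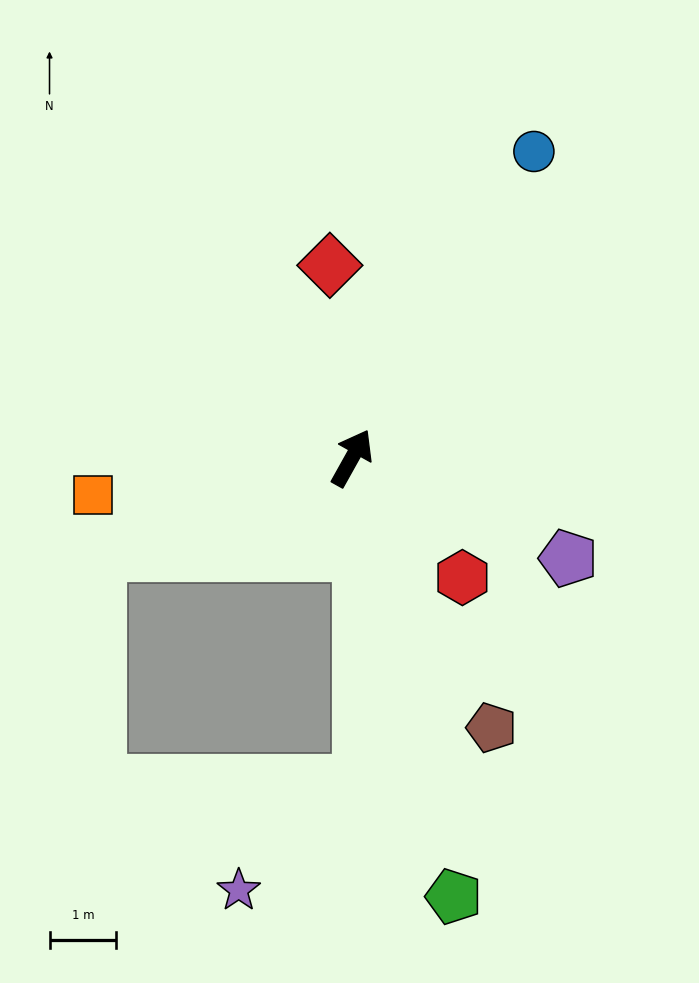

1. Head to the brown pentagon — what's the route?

turn right 123°, forward 4.5 m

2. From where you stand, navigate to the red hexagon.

turn right 108°, forward 2.4 m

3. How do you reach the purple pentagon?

turn right 86°, forward 3.6 m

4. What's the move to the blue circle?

forward 5.3 m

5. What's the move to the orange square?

turn left 127°, forward 3.9 m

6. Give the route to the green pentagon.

turn right 138°, forward 6.7 m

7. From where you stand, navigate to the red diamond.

turn left 36°, forward 2.9 m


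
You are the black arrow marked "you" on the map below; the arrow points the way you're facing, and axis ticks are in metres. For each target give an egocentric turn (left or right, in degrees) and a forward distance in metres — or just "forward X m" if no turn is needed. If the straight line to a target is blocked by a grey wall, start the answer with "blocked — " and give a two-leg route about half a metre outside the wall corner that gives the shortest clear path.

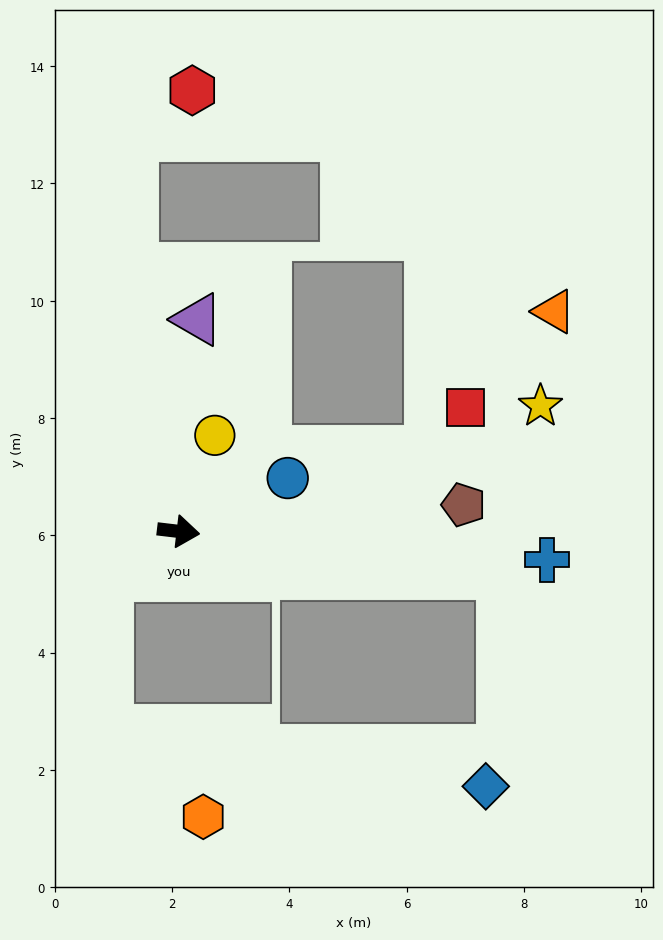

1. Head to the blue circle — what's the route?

turn left 33°, forward 2.1 m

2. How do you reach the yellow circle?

turn left 76°, forward 1.8 m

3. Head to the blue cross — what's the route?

turn left 2°, forward 6.3 m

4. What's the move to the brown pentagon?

turn left 12°, forward 4.9 m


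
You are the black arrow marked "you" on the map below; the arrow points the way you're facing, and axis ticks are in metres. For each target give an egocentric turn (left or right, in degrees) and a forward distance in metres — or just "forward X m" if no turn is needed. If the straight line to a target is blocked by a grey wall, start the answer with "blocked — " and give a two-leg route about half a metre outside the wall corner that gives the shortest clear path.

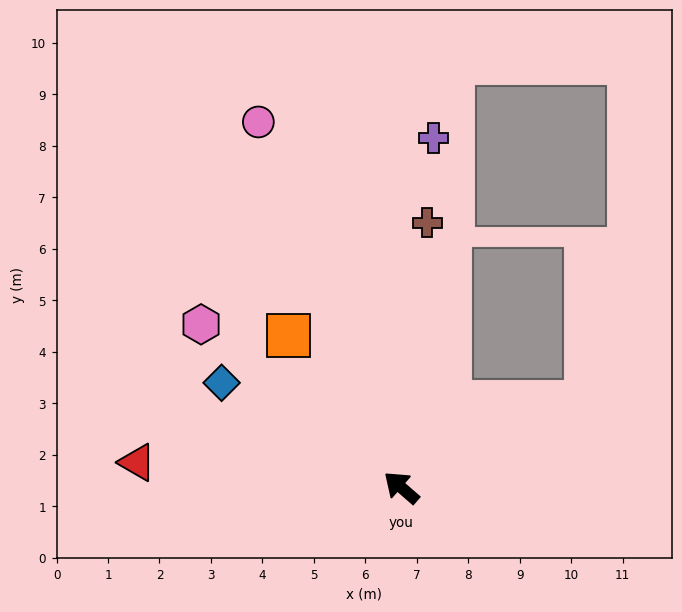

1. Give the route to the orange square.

turn right 12°, forward 3.7 m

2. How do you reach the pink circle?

turn right 28°, forward 7.6 m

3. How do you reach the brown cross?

turn right 55°, forward 5.2 m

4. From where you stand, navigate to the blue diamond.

turn left 11°, forward 4.0 m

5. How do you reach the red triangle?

turn left 36°, forward 5.2 m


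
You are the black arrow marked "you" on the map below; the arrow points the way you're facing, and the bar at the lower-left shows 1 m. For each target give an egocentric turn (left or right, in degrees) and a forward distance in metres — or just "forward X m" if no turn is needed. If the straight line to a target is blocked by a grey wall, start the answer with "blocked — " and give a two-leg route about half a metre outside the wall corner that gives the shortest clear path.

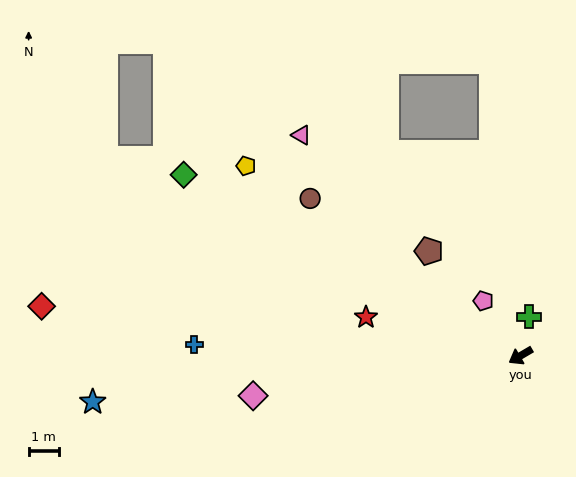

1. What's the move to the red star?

turn right 44°, forward 5.2 m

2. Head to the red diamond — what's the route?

turn right 36°, forward 15.8 m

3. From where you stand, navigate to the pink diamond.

turn right 22°, forward 8.9 m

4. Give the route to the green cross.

turn right 133°, forward 1.3 m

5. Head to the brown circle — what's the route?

turn right 67°, forward 8.6 m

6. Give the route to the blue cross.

turn right 32°, forward 10.7 m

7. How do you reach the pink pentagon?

turn right 86°, forward 2.2 m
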